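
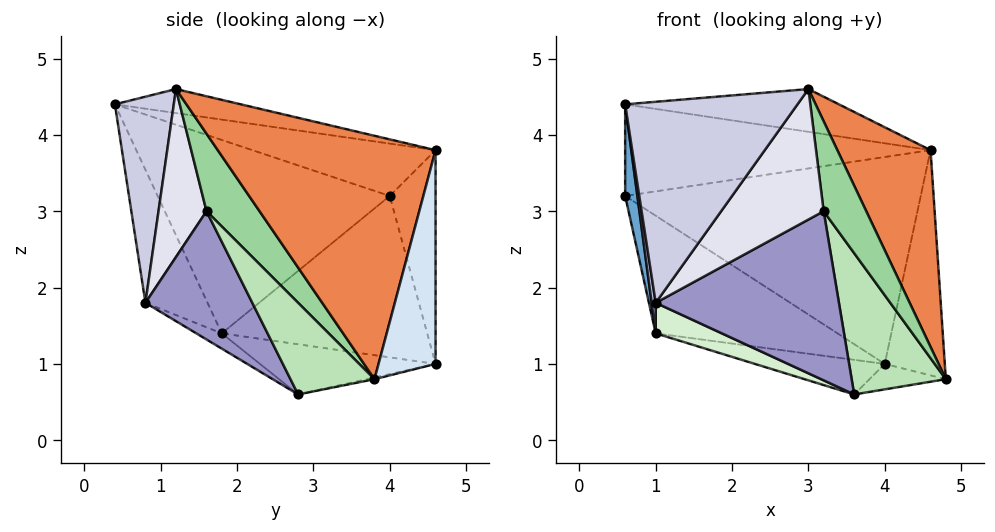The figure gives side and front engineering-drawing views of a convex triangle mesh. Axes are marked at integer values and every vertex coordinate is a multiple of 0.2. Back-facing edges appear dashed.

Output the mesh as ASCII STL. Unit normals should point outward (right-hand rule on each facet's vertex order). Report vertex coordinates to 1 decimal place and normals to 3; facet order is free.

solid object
 facet normal -0.986 -0.052 -0.156
  outer loop
   vertex 1.0 1.8 1.4
   vertex 0.6 0.4 4.4
   vertex 0.6 4.0 3.2
  endloop
 endfacet
 facet normal -0.536 0.474 -0.699
  outer loop
   vertex 1.0 1.8 1.4
   vertex 0.6 4.0 3.2
   vertex 4.0 4.6 1.0
  endloop
 endfacet
 facet normal -0.153 0.988 0.033
  outer loop
   vertex 4.6 4.6 3.8
   vertex 4.0 4.6 1.0
   vertex 0.6 4.0 3.2
  endloop
 endfacet
 facet normal 0.681 0.718 -0.146
  outer loop
   vertex 4.6 4.6 3.8
   vertex 4.8 3.8 0.8
   vertex 4.0 4.6 1.0
  endloop
 endfacet
 facet normal 0.907 -0.388 0.164
  outer loop
   vertex 4.6 4.6 3.8
   vertex 3.0 1.2 4.6
   vertex 4.8 3.8 0.8
  endloop
 endfacet
 facet normal -0.179 0.305 0.935
  outer loop
   vertex 4.6 4.6 3.8
   vertex 0.6 0.4 4.4
   vertex 3.0 1.2 4.6
  endloop
 endfacet
 facet normal -0.186 0.311 0.932
  outer loop
   vertex 4.6 4.6 3.8
   vertex 0.6 4.0 3.2
   vertex 0.6 0.4 4.4
  endloop
 endfacet
 facet normal -0.022 0.222 -0.975
  outer loop
   vertex 3.6 2.8 0.6
   vertex 4.0 4.6 1.0
   vertex 4.8 3.8 0.8
  endloop
 endfacet
 facet normal -0.379 0.280 -0.882
  outer loop
   vertex 3.6 2.8 0.6
   vertex 1.0 1.8 1.4
   vertex 4.0 4.6 1.0
  endloop
 endfacet
 facet normal 0.778 -0.625 -0.059
  outer loop
   vertex 3.2 1.6 3.0
   vertex 4.8 3.8 0.8
   vertex 3.0 1.2 4.6
  endloop
 endfacet
 facet normal 0.644 -0.722 -0.254
  outer loop
   vertex 3.2 1.6 3.0
   vertex 3.6 2.8 0.6
   vertex 4.8 3.8 0.8
  endloop
 endfacet
 facet normal -0.141 -0.368 -0.919
  outer loop
   vertex 1.0 0.8 1.8
   vertex 1.0 1.8 1.4
   vertex 3.6 2.8 0.6
  endloop
 endfacet
 facet normal 0.476 -0.816 -0.329
  outer loop
   vertex 1.0 0.8 1.8
   vertex 3.6 2.8 0.6
   vertex 3.2 1.6 3.0
  endloop
 endfacet
 facet normal -0.985 -0.065 -0.161
  outer loop
   vertex 1.0 0.8 1.8
   vertex 0.6 0.4 4.4
   vertex 1.0 1.8 1.4
  endloop
 endfacet
 facet normal 0.322 -0.942 -0.095
  outer loop
   vertex 1.0 0.8 1.8
   vertex 3.0 1.2 4.6
   vertex 0.6 0.4 4.4
  endloop
 endfacet
 facet normal 0.418 -0.892 -0.171
  outer loop
   vertex 1.0 0.8 1.8
   vertex 3.2 1.6 3.0
   vertex 3.0 1.2 4.6
  endloop
 endfacet
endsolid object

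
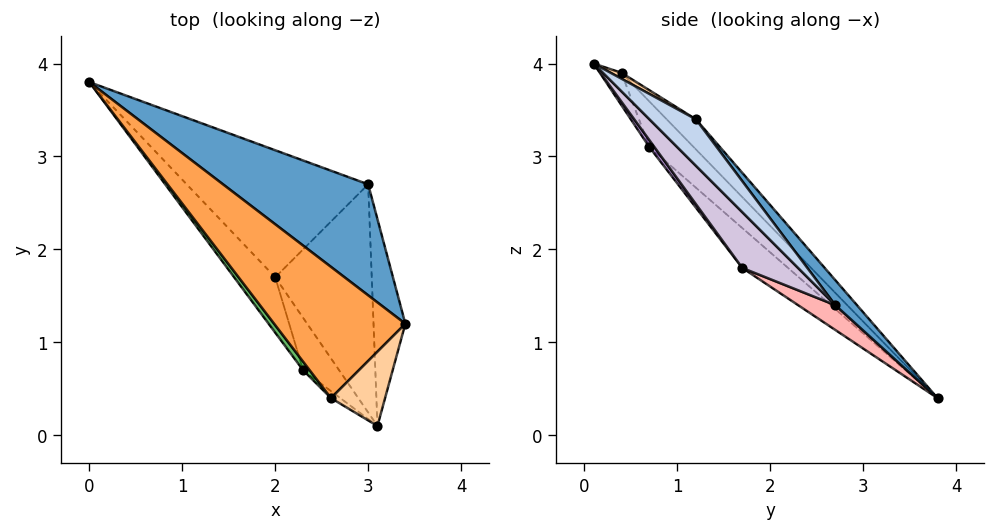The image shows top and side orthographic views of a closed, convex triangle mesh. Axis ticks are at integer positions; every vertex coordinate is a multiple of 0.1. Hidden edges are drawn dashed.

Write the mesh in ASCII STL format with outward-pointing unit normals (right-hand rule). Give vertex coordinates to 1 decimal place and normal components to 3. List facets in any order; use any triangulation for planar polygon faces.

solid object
 facet normal 0.101 0.805 0.584
  outer loop
   vertex 3.0 2.7 1.4
   vertex 0.0 3.8 0.4
   vertex 3.4 1.2 3.4
  endloop
 endfacet
 facet normal 0.728 -0.470 -0.498
  outer loop
   vertex 3.0 2.7 1.4
   vertex 3.4 1.2 3.4
   vertex 3.1 0.1 4.0
  endloop
 endfacet
 facet normal -0.172 0.640 0.749
  outer loop
   vertex 2.6 0.4 3.9
   vertex 3.4 1.2 3.4
   vertex 0.0 3.8 0.4
  endloop
 endfacet
 facet normal 0.097 0.456 0.885
  outer loop
   vertex 2.6 0.4 3.9
   vertex 3.1 0.1 4.0
   vertex 3.4 1.2 3.4
  endloop
 endfacet
 facet normal -0.845 -0.521 0.121
  outer loop
   vertex 2.6 0.4 3.9
   vertex 0.0 3.8 0.4
   vertex 2.3 0.7 3.1
  endloop
 endfacet
 facet normal -0.489 -0.861 -0.140
  outer loop
   vertex 2.6 0.4 3.9
   vertex 2.3 0.7 3.1
   vertex 3.1 0.1 4.0
  endloop
 endfacet
 facet normal -0.459 -0.752 -0.473
  outer loop
   vertex 2.0 1.7 1.8
   vertex 2.3 0.7 3.1
   vertex 0.0 3.8 0.4
  endloop
 endfacet
 facet normal 0.119 -0.469 -0.875
  outer loop
   vertex 2.0 1.7 1.8
   vertex 0.0 3.8 0.4
   vertex 3.0 2.7 1.4
  endloop
 endfacet
 facet normal 0.121 -0.773 -0.623
  outer loop
   vertex 2.0 1.7 1.8
   vertex 3.1 0.1 4.0
   vertex 2.3 0.7 3.1
  endloop
 endfacet
 facet normal 0.382 -0.646 -0.661
  outer loop
   vertex 2.0 1.7 1.8
   vertex 3.0 2.7 1.4
   vertex 3.1 0.1 4.0
  endloop
 endfacet
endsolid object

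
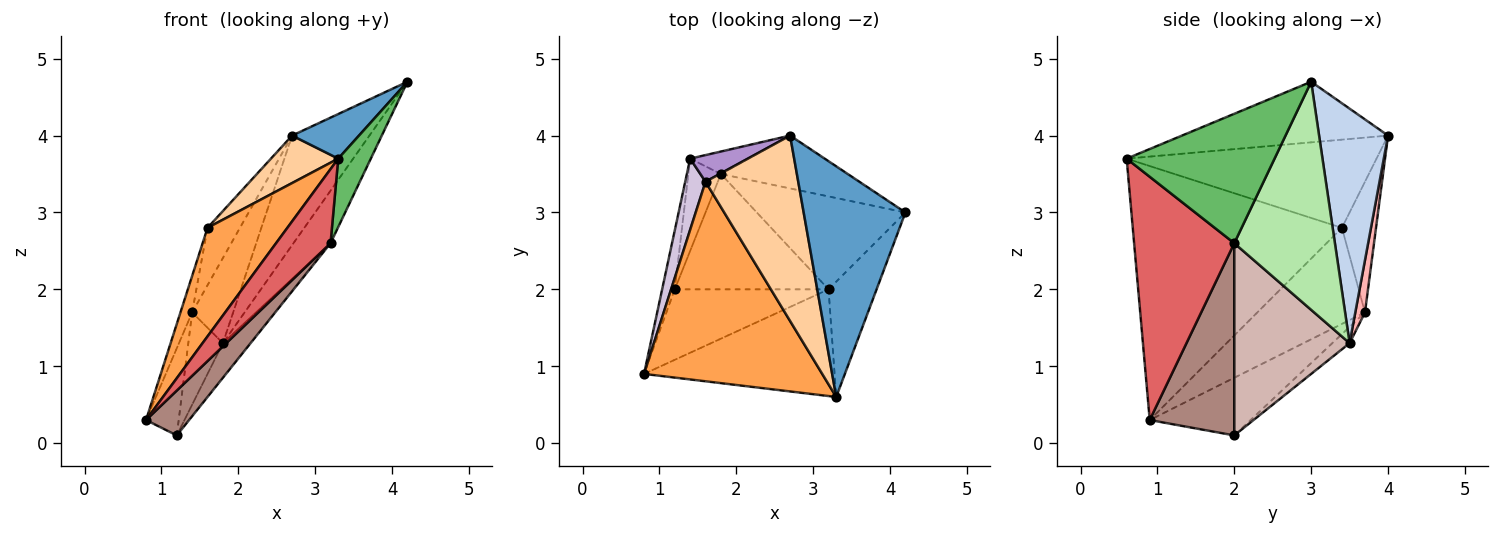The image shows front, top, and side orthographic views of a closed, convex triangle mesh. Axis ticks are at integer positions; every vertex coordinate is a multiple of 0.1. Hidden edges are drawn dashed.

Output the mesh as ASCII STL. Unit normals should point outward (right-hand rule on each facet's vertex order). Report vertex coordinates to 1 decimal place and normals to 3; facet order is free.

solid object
 facet normal -0.505 -0.164 0.848
  outer loop
   vertex 3.3 0.6 3.7
   vertex 4.2 3.0 4.7
   vertex 2.7 4.0 4.0
  endloop
 endfacet
 facet normal 0.626 0.702 -0.339
  outer loop
   vertex 1.8 3.5 1.3
   vertex 2.7 4.0 4.0
   vertex 4.2 3.0 4.7
  endloop
 endfacet
 facet normal -0.781 -0.298 0.548
  outer loop
   vertex 1.6 3.4 2.8
   vertex 0.8 0.9 0.3
   vertex 3.3 0.6 3.7
  endloop
 endfacet
 facet normal -0.678 -0.182 0.712
  outer loop
   vertex 1.6 3.4 2.8
   vertex 3.3 0.6 3.7
   vertex 2.7 4.0 4.0
  endloop
 endfacet
 facet normal 0.918 -0.202 -0.341
  outer loop
   vertex 3.2 2.0 2.6
   vertex 4.2 3.0 4.7
   vertex 3.3 0.6 3.7
  endloop
 endfacet
 facet normal 0.801 0.295 -0.522
  outer loop
   vertex 3.2 2.0 2.6
   vertex 1.8 3.5 1.3
   vertex 4.2 3.0 4.7
  endloop
 endfacet
 facet normal 0.724 -0.394 -0.567
  outer loop
   vertex 3.2 2.0 2.6
   vertex 3.3 0.6 3.7
   vertex 0.8 0.9 0.3
  endloop
 endfacet
 facet normal 0.223 0.943 -0.249
  outer loop
   vertex 1.4 3.7 1.7
   vertex 2.7 4.0 4.0
   vertex 1.8 3.5 1.3
  endloop
 endfacet
 facet normal -0.690 0.656 0.305
  outer loop
   vertex 1.4 3.7 1.7
   vertex 1.6 3.4 2.8
   vertex 2.7 4.0 4.0
  endloop
 endfacet
 facet normal -0.973 0.106 0.206
  outer loop
   vertex 1.4 3.7 1.7
   vertex 0.8 0.9 0.3
   vertex 1.6 3.4 2.8
  endloop
 endfacet
 facet normal 0.726 -0.369 -0.581
  outer loop
   vertex 1.2 2.0 0.1
   vertex 3.2 2.0 2.6
   vertex 0.8 0.9 0.3
  endloop
 endfacet
 facet normal 0.768 0.184 -0.614
  outer loop
   vertex 1.2 2.0 0.1
   vertex 1.8 3.5 1.3
   vertex 3.2 2.0 2.6
  endloop
 endfacet
 facet normal -0.931 0.302 -0.204
  outer loop
   vertex 1.2 2.0 0.1
   vertex 0.8 0.9 0.3
   vertex 1.4 3.7 1.7
  endloop
 endfacet
 facet normal -0.333 0.667 -0.667
  outer loop
   vertex 1.2 2.0 0.1
   vertex 1.4 3.7 1.7
   vertex 1.8 3.5 1.3
  endloop
 endfacet
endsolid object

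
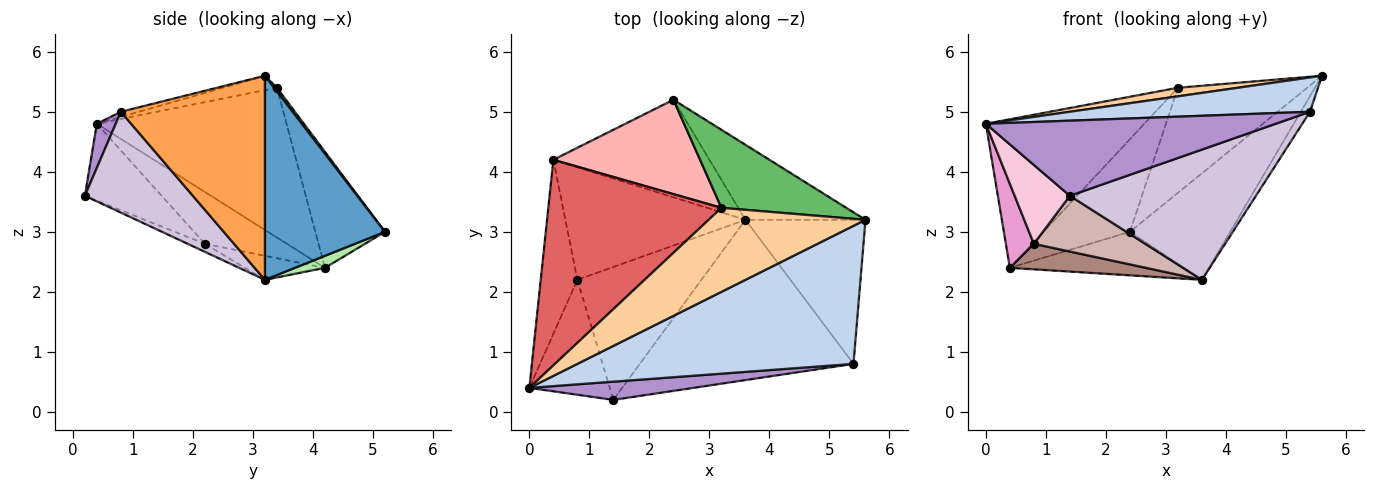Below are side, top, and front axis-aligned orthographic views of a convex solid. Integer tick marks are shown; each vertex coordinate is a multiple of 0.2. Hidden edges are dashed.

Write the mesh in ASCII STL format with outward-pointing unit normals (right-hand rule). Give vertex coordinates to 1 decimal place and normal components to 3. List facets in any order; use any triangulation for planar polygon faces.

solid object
 facet normal 0.699 0.584 -0.411
  outer loop
   vertex 3.6 3.2 2.2
   vertex 2.4 5.2 3.0
   vertex 5.6 3.2 5.6
  endloop
 endfacet
 facet normal -0.018 -0.241 0.970
  outer loop
   vertex 5.4 0.8 5.0
   vertex 5.6 3.2 5.6
   vertex 0.0 0.4 4.8
  endloop
 endfacet
 facet normal 0.861 0.055 -0.506
  outer loop
   vertex 5.4 0.8 5.0
   vertex 3.6 3.2 2.2
   vertex 5.6 3.2 5.6
  endloop
 endfacet
 facet normal -0.091 -0.101 0.991
  outer loop
   vertex 3.2 3.4 5.4
   vertex 0.0 0.4 4.8
   vertex 5.6 3.2 5.6
  endloop
 endfacet
 facet normal 0.017 0.803 0.596
  outer loop
   vertex 3.2 3.4 5.4
   vertex 5.6 3.2 5.6
   vertex 2.4 5.2 3.0
  endloop
 endfacet
 facet normal 0.070 0.406 -0.911
  outer loop
   vertex 0.4 4.2 2.4
   vertex 2.4 5.2 3.0
   vertex 3.6 3.2 2.2
  endloop
 endfacet
 facet normal -0.574 0.480 0.664
  outer loop
   vertex 0.4 4.2 2.4
   vertex 0.0 0.4 4.8
   vertex 3.2 3.4 5.4
  endloop
 endfacet
 facet normal -0.491 0.610 0.621
  outer loop
   vertex 0.4 4.2 2.4
   vertex 3.2 3.4 5.4
   vertex 2.4 5.2 3.0
  endloop
 endfacet
 facet normal 0.063 -0.970 0.235
  outer loop
   vertex 1.4 0.2 3.6
   vertex 5.4 0.8 5.0
   vertex 0.0 0.4 4.8
  endloop
 endfacet
 facet normal 0.344 -0.592 -0.729
  outer loop
   vertex 1.4 0.2 3.6
   vertex 3.6 3.2 2.2
   vertex 5.4 0.8 5.0
  endloop
 endfacet
 facet normal -0.129 -0.219 -0.967
  outer loop
   vertex 0.8 2.2 2.8
   vertex 0.4 4.2 2.4
   vertex 3.6 3.2 2.2
  endloop
 endfacet
 facet normal -0.059 -0.386 -0.921
  outer loop
   vertex 0.8 2.2 2.8
   vertex 3.6 3.2 2.2
   vertex 1.4 0.2 3.6
  endloop
 endfacet
 facet normal -0.786 -0.269 -0.556
  outer loop
   vertex 0.8 2.2 2.8
   vertex 0.0 0.4 4.8
   vertex 0.4 4.2 2.4
  endloop
 endfacet
 facet normal -0.619 -0.445 -0.648
  outer loop
   vertex 0.8 2.2 2.8
   vertex 1.4 0.2 3.6
   vertex 0.0 0.4 4.8
  endloop
 endfacet
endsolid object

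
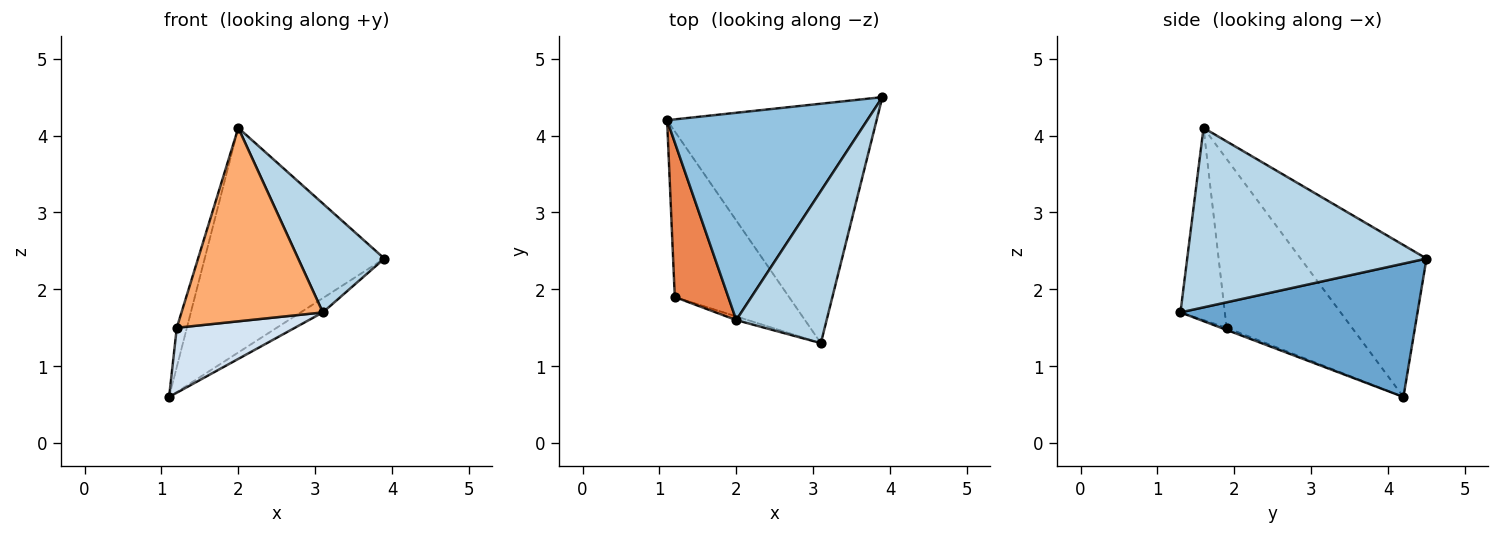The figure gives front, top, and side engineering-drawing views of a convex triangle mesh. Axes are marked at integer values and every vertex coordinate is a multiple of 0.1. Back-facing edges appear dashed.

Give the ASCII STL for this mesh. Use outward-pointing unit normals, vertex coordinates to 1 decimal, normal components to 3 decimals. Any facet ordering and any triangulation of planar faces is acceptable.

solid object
 facet normal 0.536 0.050 -0.843
  outer loop
   vertex 3.1 1.3 1.7
   vertex 1.1 4.2 0.6
   vertex 3.9 4.5 2.4
  endloop
 endfacet
 facet normal -0.458 0.653 0.603
  outer loop
   vertex 2.0 1.6 4.1
   vertex 3.9 4.5 2.4
   vertex 1.1 4.2 0.6
  endloop
 endfacet
 facet normal 0.850 -0.306 0.428
  outer loop
   vertex 2.0 1.6 4.1
   vertex 3.1 1.3 1.7
   vertex 3.9 4.5 2.4
  endloop
 endfacet
 facet normal -0.017 -0.365 -0.931
  outer loop
   vertex 1.2 1.9 1.5
   vertex 1.1 4.2 0.6
   vertex 3.1 1.3 1.7
  endloop
 endfacet
 facet normal -0.950 0.077 0.301
  outer loop
   vertex 1.2 1.9 1.5
   vertex 2.0 1.6 4.1
   vertex 1.1 4.2 0.6
  endloop
 endfacet
 facet normal -0.299 -0.954 -0.018
  outer loop
   vertex 1.2 1.9 1.5
   vertex 3.1 1.3 1.7
   vertex 2.0 1.6 4.1
  endloop
 endfacet
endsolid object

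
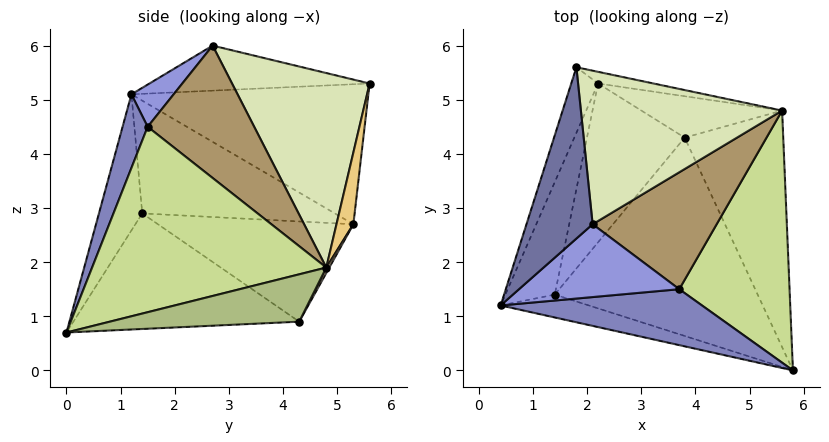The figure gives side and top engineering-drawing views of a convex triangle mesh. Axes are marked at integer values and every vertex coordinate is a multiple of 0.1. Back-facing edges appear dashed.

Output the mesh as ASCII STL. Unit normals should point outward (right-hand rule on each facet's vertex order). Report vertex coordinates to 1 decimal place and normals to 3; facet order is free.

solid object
 facet normal -0.557 0.140 0.819
  outer loop
   vertex 2.1 2.7 6.0
   vertex 1.8 5.6 5.3
   vertex 0.4 1.2 5.1
  endloop
 endfacet
 facet normal 0.160 -0.885 0.438
  outer loop
   vertex 3.7 1.5 4.5
   vertex 0.4 1.2 5.1
   vertex 5.8 0.0 0.7
  endloop
 endfacet
 facet normal 0.192 -0.656 0.730
  outer loop
   vertex 3.7 1.5 4.5
   vertex 2.1 2.7 6.0
   vertex 0.4 1.2 5.1
  endloop
 endfacet
 facet normal -0.410 -0.872 -0.266
  outer loop
   vertex 1.4 1.4 2.9
   vertex 5.8 0.0 0.7
   vertex 0.4 1.2 5.1
  endloop
 endfacet
 facet normal -0.486 -0.186 -0.854
  outer loop
   vertex 1.4 1.4 2.9
   vertex 3.8 4.3 0.9
   vertex 5.8 0.0 0.7
  endloop
 endfacet
 facet normal 0.421 0.236 -0.876
  outer loop
   vertex 5.6 4.8 1.9
   vertex 5.8 0.0 0.7
   vertex 3.8 4.3 0.9
  endloop
 endfacet
 facet normal 0.856 -0.092 0.509
  outer loop
   vertex 5.6 4.8 1.9
   vertex 3.7 1.5 4.5
   vertex 5.8 0.0 0.7
  endloop
 endfacet
 facet normal 0.675 0.238 0.698
  outer loop
   vertex 5.6 4.8 1.9
   vertex 1.8 5.6 5.3
   vertex 2.1 2.7 6.0
  endloop
 endfacet
 facet normal 0.725 0.118 0.679
  outer loop
   vertex 5.6 4.8 1.9
   vertex 2.1 2.7 6.0
   vertex 3.7 1.5 4.5
  endloop
 endfacet
 facet normal -0.712 0.110 -0.694
  outer loop
   vertex 2.2 5.3 2.7
   vertex 3.8 4.3 0.9
   vertex 1.4 1.4 2.9
  endloop
 endfacet
 facet normal 0.123 0.988 -0.095
  outer loop
   vertex 2.2 5.3 2.7
   vertex 1.8 5.6 5.3
   vertex 5.6 4.8 1.9
  endloop
 endfacet
 facet normal 0.018 0.881 -0.473
  outer loop
   vertex 2.2 5.3 2.7
   vertex 5.6 4.8 1.9
   vertex 3.8 4.3 0.9
  endloop
 endfacet
 facet normal -0.935 0.306 -0.179
  outer loop
   vertex 2.2 5.3 2.7
   vertex 0.4 1.2 5.1
   vertex 1.8 5.6 5.3
  endloop
 endfacet
 facet normal -0.903 0.165 -0.396
  outer loop
   vertex 2.2 5.3 2.7
   vertex 1.4 1.4 2.9
   vertex 0.4 1.2 5.1
  endloop
 endfacet
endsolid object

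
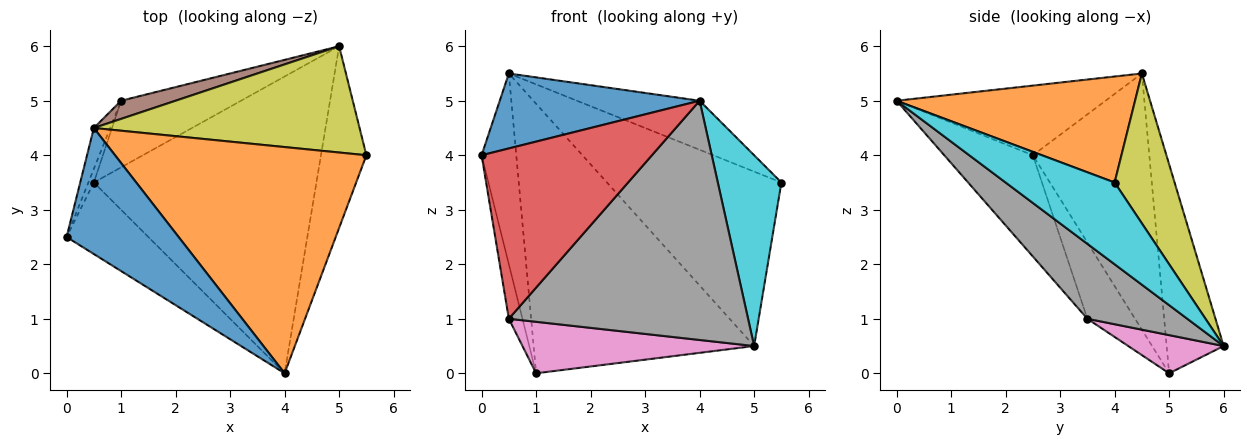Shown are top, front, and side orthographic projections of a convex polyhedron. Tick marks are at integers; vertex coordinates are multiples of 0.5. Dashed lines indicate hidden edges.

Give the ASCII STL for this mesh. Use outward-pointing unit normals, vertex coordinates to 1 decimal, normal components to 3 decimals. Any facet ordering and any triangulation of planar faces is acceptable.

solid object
 facet normal -0.471 -0.451 0.758
  outer loop
   vertex 0.5 4.5 5.5
   vertex 0.0 2.5 4.0
   vertex 4.0 0.0 5.0
  endloop
 endfacet
 facet normal 0.381 0.196 0.904
  outer loop
   vertex 0.5 4.5 5.5
   vertex 4.0 0.0 5.0
   vertex 5.5 4.0 3.5
  endloop
 endfacet
 facet normal -0.957 0.285 -0.061
  outer loop
   vertex 0.5 4.5 5.5
   vertex 1.0 5.0 0.0
   vertex 0.0 2.5 4.0
  endloop
 endfacet
 facet normal -0.432 -0.831 -0.349
  outer loop
   vertex 0.5 3.5 1.0
   vertex 4.0 0.0 5.0
   vertex 0.0 2.5 4.0
  endloop
 endfacet
 facet normal -0.959 0.274 -0.069
  outer loop
   vertex 0.5 3.5 1.0
   vertex 0.0 2.5 4.0
   vertex 1.0 5.0 0.0
  endloop
 endfacet
 facet normal -0.250 0.966 0.065
  outer loop
   vertex 5.0 6.0 0.5
   vertex 1.0 5.0 0.0
   vertex 0.5 4.5 5.5
  endloop
 endfacet
 facet normal 0.244 -0.593 -0.767
  outer loop
   vertex 5.0 6.0 0.5
   vertex 0.5 3.5 1.0
   vertex 1.0 5.0 0.0
  endloop
 endfacet
 facet normal 0.254 -0.607 -0.753
  outer loop
   vertex 5.0 6.0 0.5
   vertex 4.0 0.0 5.0
   vertex 0.5 3.5 1.0
  endloop
 endfacet
 facet normal 0.282 0.819 0.499
  outer loop
   vertex 5.0 6.0 0.5
   vertex 0.5 4.5 5.5
   vertex 5.5 4.0 3.5
  endloop
 endfacet
 facet normal 0.779 -0.454 -0.433
  outer loop
   vertex 5.0 6.0 0.5
   vertex 5.5 4.0 3.5
   vertex 4.0 0.0 5.0
  endloop
 endfacet
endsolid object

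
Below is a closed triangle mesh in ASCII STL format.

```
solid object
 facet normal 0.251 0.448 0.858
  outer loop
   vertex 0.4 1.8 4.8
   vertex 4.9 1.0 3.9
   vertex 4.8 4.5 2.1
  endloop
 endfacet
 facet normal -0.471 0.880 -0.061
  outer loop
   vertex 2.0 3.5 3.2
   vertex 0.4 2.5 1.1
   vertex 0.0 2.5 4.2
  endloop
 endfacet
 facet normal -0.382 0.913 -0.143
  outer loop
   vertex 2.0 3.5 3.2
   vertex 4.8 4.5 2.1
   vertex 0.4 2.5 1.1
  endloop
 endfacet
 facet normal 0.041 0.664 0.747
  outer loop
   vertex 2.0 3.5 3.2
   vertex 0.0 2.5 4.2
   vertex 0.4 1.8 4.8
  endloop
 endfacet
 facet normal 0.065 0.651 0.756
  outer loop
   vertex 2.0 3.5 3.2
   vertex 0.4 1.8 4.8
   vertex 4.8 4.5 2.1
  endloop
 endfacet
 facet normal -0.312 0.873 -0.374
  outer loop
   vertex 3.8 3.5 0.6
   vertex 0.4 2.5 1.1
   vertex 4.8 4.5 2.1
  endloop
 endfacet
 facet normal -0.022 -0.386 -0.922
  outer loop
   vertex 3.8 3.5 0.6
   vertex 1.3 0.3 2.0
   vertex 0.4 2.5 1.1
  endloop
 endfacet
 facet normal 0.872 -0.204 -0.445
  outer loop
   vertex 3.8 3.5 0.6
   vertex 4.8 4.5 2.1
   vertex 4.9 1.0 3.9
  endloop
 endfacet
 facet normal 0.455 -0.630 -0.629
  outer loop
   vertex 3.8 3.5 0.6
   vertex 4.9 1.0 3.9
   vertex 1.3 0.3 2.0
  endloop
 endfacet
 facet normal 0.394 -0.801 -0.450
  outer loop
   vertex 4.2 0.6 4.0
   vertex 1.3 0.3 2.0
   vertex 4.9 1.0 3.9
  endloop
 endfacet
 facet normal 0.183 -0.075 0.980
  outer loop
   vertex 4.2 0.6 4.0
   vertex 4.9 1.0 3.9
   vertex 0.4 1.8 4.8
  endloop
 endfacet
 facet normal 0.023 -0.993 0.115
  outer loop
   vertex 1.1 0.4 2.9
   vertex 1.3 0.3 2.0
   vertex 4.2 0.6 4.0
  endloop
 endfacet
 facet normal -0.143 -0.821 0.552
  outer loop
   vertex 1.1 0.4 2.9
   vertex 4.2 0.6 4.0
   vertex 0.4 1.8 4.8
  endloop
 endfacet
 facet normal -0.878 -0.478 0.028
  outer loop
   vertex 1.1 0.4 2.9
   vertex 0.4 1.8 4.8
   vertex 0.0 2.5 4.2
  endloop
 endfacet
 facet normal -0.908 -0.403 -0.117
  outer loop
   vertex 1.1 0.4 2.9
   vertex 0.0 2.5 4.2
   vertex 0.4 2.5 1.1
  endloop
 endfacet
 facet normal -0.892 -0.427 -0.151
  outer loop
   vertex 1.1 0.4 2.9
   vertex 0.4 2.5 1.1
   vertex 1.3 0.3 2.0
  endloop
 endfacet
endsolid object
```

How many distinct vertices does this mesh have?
10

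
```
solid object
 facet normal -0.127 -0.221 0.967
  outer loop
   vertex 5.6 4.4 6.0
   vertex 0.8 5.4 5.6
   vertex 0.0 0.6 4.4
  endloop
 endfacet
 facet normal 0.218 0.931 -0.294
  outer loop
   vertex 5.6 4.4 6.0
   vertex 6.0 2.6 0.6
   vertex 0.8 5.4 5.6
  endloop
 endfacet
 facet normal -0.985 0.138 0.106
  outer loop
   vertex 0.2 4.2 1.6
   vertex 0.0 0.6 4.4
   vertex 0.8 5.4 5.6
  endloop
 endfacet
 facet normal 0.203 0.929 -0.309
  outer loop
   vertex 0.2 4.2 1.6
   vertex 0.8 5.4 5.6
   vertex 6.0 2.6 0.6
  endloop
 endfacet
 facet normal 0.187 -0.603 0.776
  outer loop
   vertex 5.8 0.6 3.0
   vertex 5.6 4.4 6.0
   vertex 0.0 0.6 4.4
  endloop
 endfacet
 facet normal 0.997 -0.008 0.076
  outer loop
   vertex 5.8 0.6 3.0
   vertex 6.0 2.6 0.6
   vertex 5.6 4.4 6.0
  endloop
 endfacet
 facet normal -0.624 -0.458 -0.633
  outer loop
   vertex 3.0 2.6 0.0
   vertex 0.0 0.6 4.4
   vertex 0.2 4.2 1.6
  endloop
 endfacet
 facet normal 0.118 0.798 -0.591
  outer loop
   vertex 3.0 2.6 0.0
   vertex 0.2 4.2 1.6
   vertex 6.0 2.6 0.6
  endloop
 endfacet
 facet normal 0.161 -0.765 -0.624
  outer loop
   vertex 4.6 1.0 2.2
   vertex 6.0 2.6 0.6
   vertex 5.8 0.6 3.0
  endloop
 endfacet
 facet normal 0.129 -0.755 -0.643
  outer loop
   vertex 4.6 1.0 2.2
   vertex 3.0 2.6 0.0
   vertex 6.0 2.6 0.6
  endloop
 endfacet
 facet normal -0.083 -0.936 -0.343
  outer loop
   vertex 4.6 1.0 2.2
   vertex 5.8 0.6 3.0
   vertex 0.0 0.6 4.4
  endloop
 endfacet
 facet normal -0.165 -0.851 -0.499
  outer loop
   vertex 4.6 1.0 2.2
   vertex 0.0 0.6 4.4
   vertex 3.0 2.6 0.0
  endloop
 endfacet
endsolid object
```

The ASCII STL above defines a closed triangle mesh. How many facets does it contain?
12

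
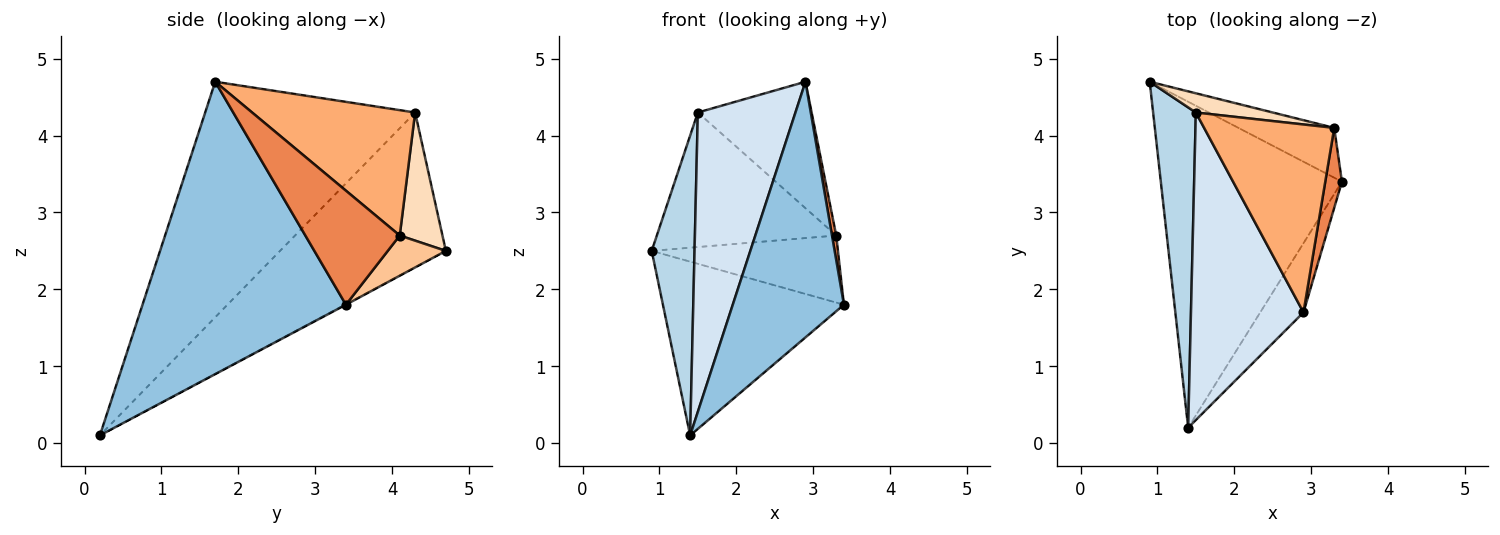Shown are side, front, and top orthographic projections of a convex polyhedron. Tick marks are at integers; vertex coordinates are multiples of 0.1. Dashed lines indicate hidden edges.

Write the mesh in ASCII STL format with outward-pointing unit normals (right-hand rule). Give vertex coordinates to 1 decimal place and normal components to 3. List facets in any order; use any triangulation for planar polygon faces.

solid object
 facet normal -0.002 0.470 -0.882
  outer loop
   vertex 1.4 0.2 0.1
   vertex 0.9 4.7 2.5
   vertex 3.4 3.4 1.8
  endloop
 endfacet
 facet normal 0.870 -0.476 -0.129
  outer loop
   vertex 2.9 1.7 4.7
   vertex 1.4 0.2 0.1
   vertex 3.4 3.4 1.8
  endloop
 endfacet
 facet normal -0.935 -0.242 0.258
  outer loop
   vertex 1.5 4.3 4.3
   vertex 0.9 4.7 2.5
   vertex 1.4 0.2 0.1
  endloop
 endfacet
 facet normal -0.832 -0.387 0.397
  outer loop
   vertex 1.5 4.3 4.3
   vertex 1.4 0.2 0.1
   vertex 2.9 1.7 4.7
  endloop
 endfacet
 facet normal 0.989 -0.044 0.144
  outer loop
   vertex 3.3 4.1 2.7
   vertex 2.9 1.7 4.7
   vertex 3.4 3.4 1.8
  endloop
 endfacet
 facet normal 0.624 0.436 0.648
  outer loop
   vertex 3.3 4.1 2.7
   vertex 1.5 4.3 4.3
   vertex 2.9 1.7 4.7
  endloop
 endfacet
 facet normal 0.243 0.779 -0.579
  outer loop
   vertex 3.3 4.1 2.7
   vertex 3.4 3.4 1.8
   vertex 0.9 4.7 2.5
  endloop
 endfacet
 facet normal 0.229 0.964 0.138
  outer loop
   vertex 3.3 4.1 2.7
   vertex 0.9 4.7 2.5
   vertex 1.5 4.3 4.3
  endloop
 endfacet
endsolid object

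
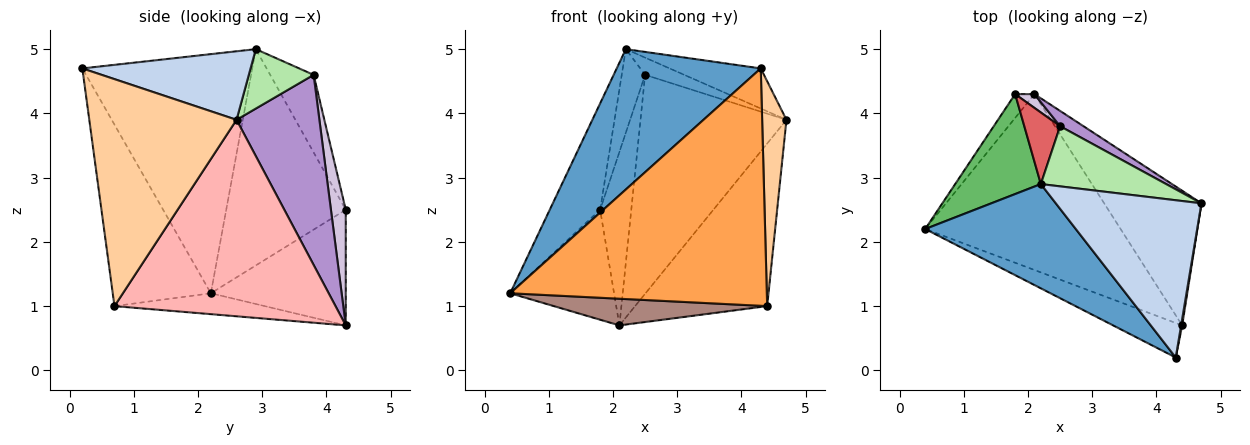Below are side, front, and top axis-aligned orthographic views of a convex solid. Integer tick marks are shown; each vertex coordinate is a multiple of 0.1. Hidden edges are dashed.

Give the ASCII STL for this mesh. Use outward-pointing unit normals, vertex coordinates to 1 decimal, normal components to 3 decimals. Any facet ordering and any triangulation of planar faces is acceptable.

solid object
 facet normal -0.688 -0.583 0.433
  outer loop
   vertex 2.2 2.9 5.0
   vertex 0.4 2.2 1.2
   vertex 4.3 0.2 4.7
  endloop
 endfacet
 facet normal 0.415 0.225 0.882
  outer loop
   vertex 2.2 2.9 5.0
   vertex 4.3 0.2 4.7
   vertex 4.7 2.6 3.9
  endloop
 endfacet
 facet normal -0.354 -0.926 -0.135
  outer loop
   vertex 4.4 0.7 1.0
   vertex 4.3 0.2 4.7
   vertex 0.4 2.2 1.2
  endloop
 endfacet
 facet normal 0.987 -0.163 0.005
  outer loop
   vertex 4.4 0.7 1.0
   vertex 4.7 2.6 3.9
   vertex 4.3 0.2 4.7
  endloop
 endfacet
 facet normal -0.866 0.365 0.343
  outer loop
   vertex 1.8 4.3 2.5
   vertex 0.4 2.2 1.2
   vertex 2.2 2.9 5.0
  endloop
 endfacet
 facet normal 0.415 0.250 0.875
  outer loop
   vertex 2.5 3.8 4.6
   vertex 2.2 2.9 5.0
   vertex 4.7 2.6 3.9
  endloop
 endfacet
 facet normal -0.816 0.439 0.376
  outer loop
   vertex 2.5 3.8 4.6
   vertex 1.8 4.3 2.5
   vertex 2.2 2.9 5.0
  endloop
 endfacet
 facet normal 0.790 0.472 -0.391
  outer loop
   vertex 2.1 4.3 0.7
   vertex 4.7 2.6 3.9
   vertex 4.4 0.7 1.0
  endloop
 endfacet
 facet normal 0.493 0.868 0.061
  outer loop
   vertex 2.1 4.3 0.7
   vertex 2.5 3.8 4.6
   vertex 4.7 2.6 3.9
  endloop
 endfacet
 facet normal 0.429 0.901 0.071
  outer loop
   vertex 2.1 4.3 0.7
   vertex 1.8 4.3 2.5
   vertex 2.5 3.8 4.6
  endloop
 endfacet
 facet normal -0.105 -0.149 -0.983
  outer loop
   vertex 2.1 4.3 0.7
   vertex 4.4 0.7 1.0
   vertex 0.4 2.2 1.2
  endloop
 endfacet
 facet normal -0.786 0.605 -0.131
  outer loop
   vertex 2.1 4.3 0.7
   vertex 0.4 2.2 1.2
   vertex 1.8 4.3 2.5
  endloop
 endfacet
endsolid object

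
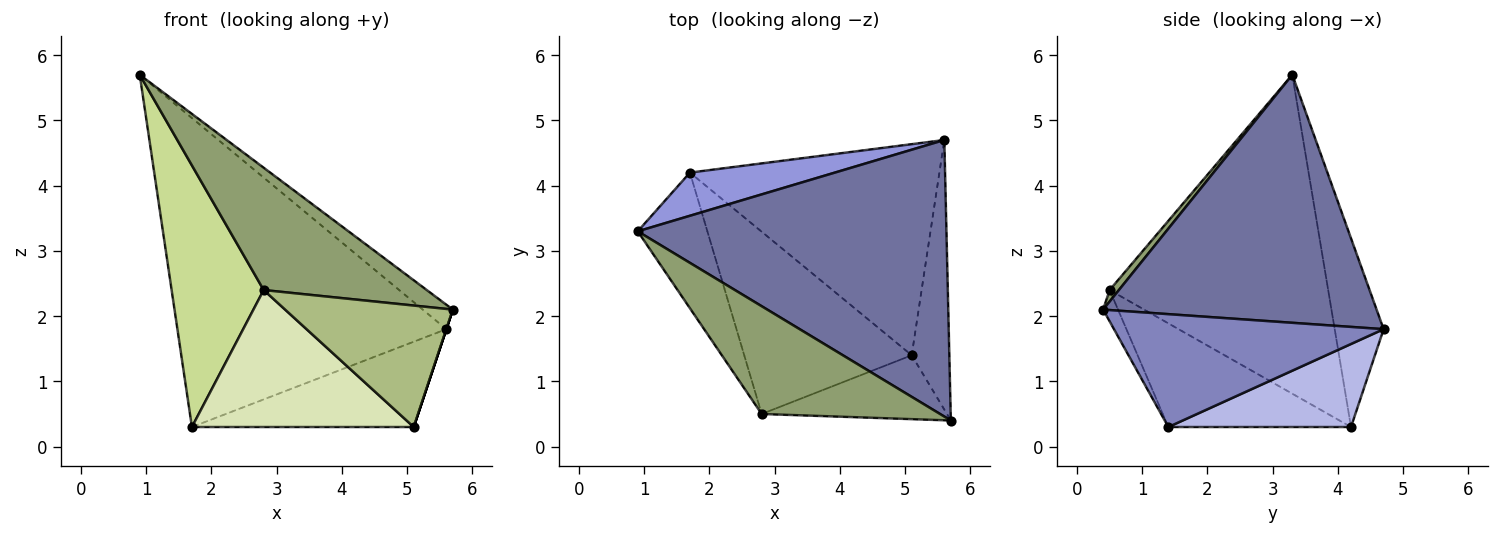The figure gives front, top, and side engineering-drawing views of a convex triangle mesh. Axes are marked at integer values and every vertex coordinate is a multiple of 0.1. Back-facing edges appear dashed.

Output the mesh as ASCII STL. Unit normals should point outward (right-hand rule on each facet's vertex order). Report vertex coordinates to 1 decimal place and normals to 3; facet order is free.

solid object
 facet normal 0.625 0.069 0.778
  outer loop
   vertex 5.6 4.7 1.8
   vertex 0.9 3.3 5.7
   vertex 5.7 0.4 2.1
  endloop
 endfacet
 facet normal 0.949 0.000 -0.316
  outer loop
   vertex 5.1 1.4 0.3
   vertex 5.6 4.7 1.8
   vertex 5.7 0.4 2.1
  endloop
 endfacet
 facet normal -0.177 0.975 0.136
  outer loop
   vertex 1.7 4.2 0.3
   vertex 0.9 3.3 5.7
   vertex 5.6 4.7 1.8
  endloop
 endfacet
 facet normal 0.295 0.358 -0.886
  outer loop
   vertex 1.7 4.2 0.3
   vertex 5.6 4.7 1.8
   vertex 5.1 1.4 0.3
  endloop
 endfacet
 facet normal 0.042 -0.750 0.661
  outer loop
   vertex 2.8 0.5 2.4
   vertex 5.7 0.4 2.1
   vertex 0.9 3.3 5.7
  endloop
 endfacet
 facet normal -0.078 -0.882 -0.464
  outer loop
   vertex 2.8 0.5 2.4
   vertex 5.1 1.4 0.3
   vertex 5.7 0.4 2.1
  endloop
 endfacet
 facet normal -0.903 -0.381 -0.197
  outer loop
   vertex 2.8 0.5 2.4
   vertex 0.9 3.3 5.7
   vertex 1.7 4.2 0.3
  endloop
 endfacet
 facet normal -0.443 -0.538 -0.716
  outer loop
   vertex 2.8 0.5 2.4
   vertex 1.7 4.2 0.3
   vertex 5.1 1.4 0.3
  endloop
 endfacet
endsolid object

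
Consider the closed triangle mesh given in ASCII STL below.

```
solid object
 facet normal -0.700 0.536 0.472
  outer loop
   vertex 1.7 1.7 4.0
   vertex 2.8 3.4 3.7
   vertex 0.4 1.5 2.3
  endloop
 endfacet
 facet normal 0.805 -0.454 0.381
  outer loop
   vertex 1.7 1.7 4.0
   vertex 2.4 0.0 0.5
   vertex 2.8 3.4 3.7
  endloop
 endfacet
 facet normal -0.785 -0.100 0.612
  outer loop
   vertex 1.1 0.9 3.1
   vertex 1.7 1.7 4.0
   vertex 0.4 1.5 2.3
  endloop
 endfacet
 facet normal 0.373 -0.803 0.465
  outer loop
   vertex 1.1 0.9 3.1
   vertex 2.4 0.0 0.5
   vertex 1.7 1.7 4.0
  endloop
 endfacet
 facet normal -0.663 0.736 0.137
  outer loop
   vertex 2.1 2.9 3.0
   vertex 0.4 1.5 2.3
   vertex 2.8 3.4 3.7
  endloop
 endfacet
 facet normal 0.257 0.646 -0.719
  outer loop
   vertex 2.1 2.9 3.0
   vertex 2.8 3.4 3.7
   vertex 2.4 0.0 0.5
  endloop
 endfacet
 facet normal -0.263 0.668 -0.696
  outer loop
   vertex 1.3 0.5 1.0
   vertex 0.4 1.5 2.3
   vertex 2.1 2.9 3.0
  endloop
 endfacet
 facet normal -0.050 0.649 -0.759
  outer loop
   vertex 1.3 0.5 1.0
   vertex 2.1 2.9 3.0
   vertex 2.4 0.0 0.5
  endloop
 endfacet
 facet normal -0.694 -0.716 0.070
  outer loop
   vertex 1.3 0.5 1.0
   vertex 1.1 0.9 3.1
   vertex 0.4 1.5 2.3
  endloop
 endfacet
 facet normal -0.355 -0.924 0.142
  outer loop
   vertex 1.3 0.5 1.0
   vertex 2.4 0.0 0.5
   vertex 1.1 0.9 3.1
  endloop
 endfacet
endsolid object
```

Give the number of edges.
15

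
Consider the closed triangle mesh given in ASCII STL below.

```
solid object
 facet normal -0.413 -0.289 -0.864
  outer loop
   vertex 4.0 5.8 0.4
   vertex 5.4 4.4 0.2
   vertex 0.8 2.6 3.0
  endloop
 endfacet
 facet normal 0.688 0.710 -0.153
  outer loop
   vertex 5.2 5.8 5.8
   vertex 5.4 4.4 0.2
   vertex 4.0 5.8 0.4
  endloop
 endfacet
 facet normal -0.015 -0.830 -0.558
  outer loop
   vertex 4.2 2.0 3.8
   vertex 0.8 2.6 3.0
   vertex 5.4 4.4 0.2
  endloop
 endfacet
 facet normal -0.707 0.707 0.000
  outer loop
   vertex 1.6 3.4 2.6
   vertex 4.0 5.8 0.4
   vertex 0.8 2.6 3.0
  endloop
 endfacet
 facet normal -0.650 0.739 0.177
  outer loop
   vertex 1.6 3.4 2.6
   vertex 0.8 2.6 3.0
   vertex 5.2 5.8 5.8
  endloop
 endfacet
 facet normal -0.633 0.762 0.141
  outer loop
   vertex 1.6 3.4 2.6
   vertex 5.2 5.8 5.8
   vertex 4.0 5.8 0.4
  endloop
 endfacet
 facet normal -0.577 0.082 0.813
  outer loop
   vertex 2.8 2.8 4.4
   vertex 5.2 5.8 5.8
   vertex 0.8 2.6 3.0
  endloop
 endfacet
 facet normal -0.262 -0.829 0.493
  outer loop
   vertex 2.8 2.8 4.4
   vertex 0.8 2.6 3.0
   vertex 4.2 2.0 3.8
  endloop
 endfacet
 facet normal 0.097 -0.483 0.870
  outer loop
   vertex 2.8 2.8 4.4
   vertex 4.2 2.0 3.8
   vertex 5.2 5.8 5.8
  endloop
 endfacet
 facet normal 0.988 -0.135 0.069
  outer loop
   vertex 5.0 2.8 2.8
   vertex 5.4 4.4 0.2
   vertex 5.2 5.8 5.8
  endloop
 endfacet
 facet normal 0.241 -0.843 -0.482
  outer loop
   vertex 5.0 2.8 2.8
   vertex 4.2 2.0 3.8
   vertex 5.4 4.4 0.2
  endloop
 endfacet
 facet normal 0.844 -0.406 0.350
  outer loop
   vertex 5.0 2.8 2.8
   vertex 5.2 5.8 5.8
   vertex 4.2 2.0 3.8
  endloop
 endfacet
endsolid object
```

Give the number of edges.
18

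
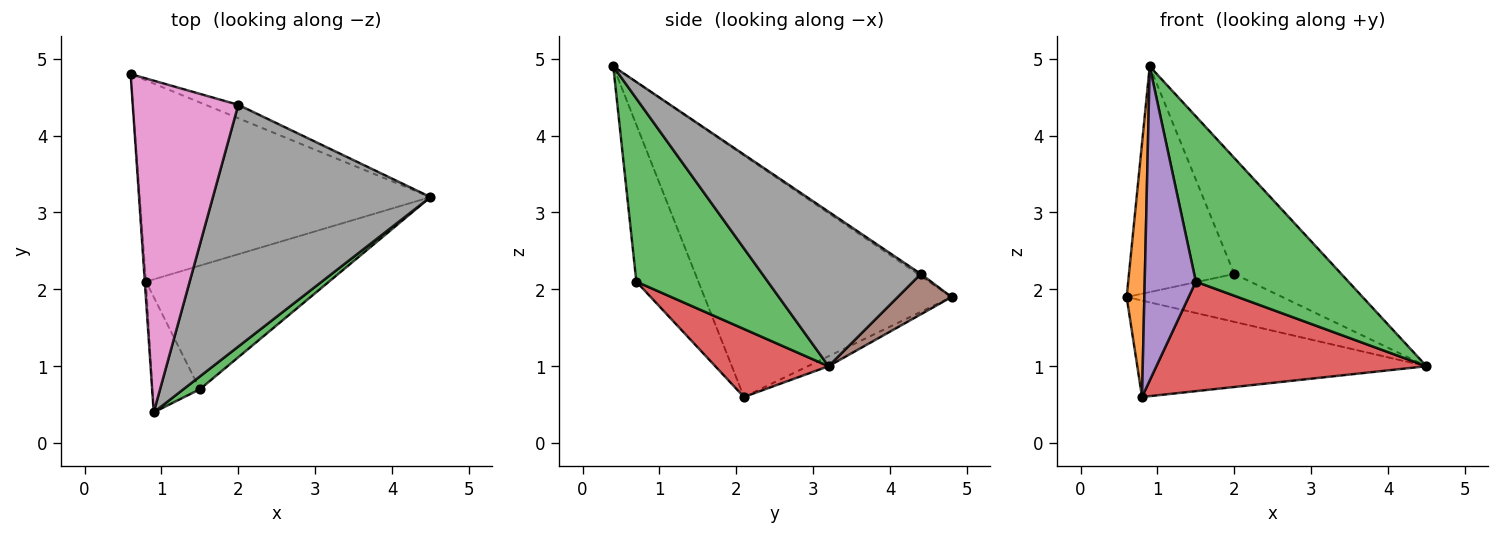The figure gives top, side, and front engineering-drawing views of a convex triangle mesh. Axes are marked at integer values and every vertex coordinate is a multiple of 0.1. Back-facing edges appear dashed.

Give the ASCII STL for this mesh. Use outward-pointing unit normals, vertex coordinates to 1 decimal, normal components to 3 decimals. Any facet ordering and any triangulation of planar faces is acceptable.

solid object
 facet normal -0.031 0.432 -0.901
  outer loop
   vertex 0.8 2.1 0.6
   vertex 0.6 4.8 1.9
   vertex 4.5 3.2 1.0
  endloop
 endfacet
 facet normal -0.997 -0.071 -0.005
  outer loop
   vertex 0.8 2.1 0.6
   vertex 0.9 0.4 4.9
   vertex 0.6 4.8 1.9
  endloop
 endfacet
 facet normal 0.652 -0.756 0.059
  outer loop
   vertex 1.5 0.7 2.1
   vertex 4.5 3.2 1.0
   vertex 0.9 0.4 4.9
  endloop
 endfacet
 facet normal 0.268 -0.639 -0.721
  outer loop
   vertex 1.5 0.7 2.1
   vertex 0.8 2.1 0.6
   vertex 4.5 3.2 1.0
  endloop
 endfacet
 facet normal -0.751 -0.619 -0.227
  outer loop
   vertex 1.5 0.7 2.1
   vertex 0.9 0.4 4.9
   vertex 0.8 2.1 0.6
  endloop
 endfacet
 facet normal 0.316 0.914 -0.256
  outer loop
   vertex 2.0 4.4 2.2
   vertex 4.5 3.2 1.0
   vertex 0.6 4.8 1.9
  endloop
 endfacet
 facet normal -0.016 0.562 0.827
  outer loop
   vertex 2.0 4.4 2.2
   vertex 0.6 4.8 1.9
   vertex 0.9 0.4 4.9
  endloop
 endfacet
 facet normal 0.539 0.364 0.759
  outer loop
   vertex 2.0 4.4 2.2
   vertex 0.9 0.4 4.9
   vertex 4.5 3.2 1.0
  endloop
 endfacet
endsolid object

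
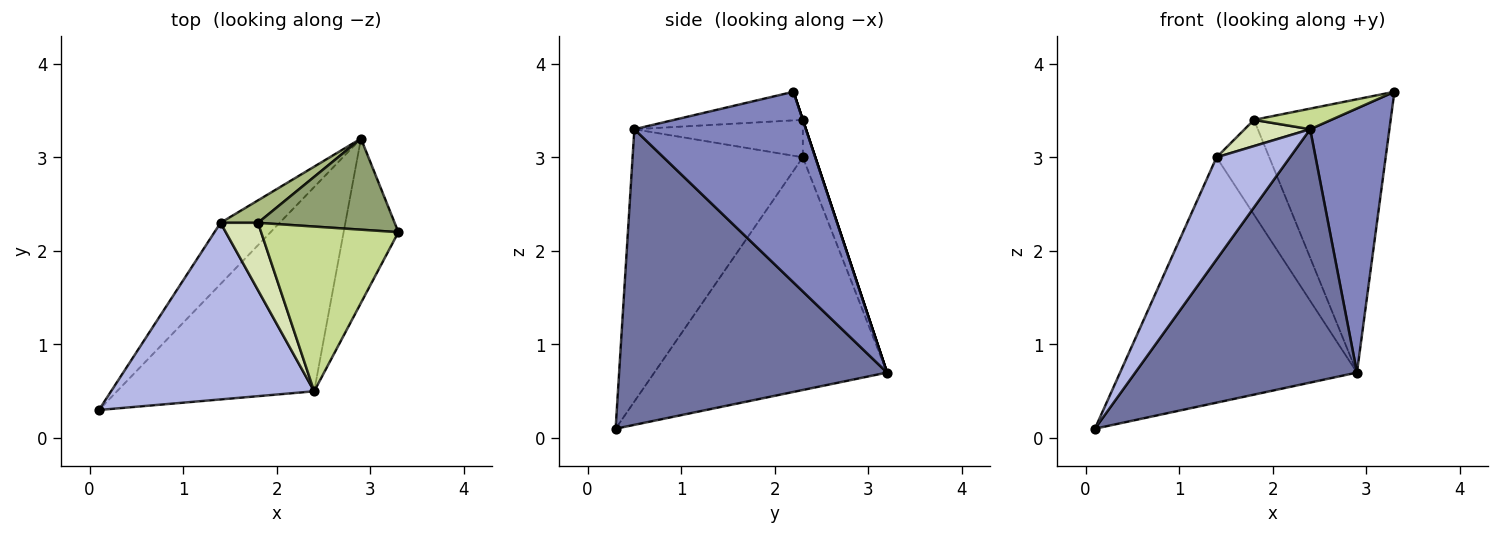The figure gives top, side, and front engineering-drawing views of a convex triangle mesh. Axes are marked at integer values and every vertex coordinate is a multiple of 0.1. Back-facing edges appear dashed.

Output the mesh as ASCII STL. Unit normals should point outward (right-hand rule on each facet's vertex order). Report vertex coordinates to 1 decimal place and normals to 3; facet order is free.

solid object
 facet normal 0.685 -0.567 -0.457
  outer loop
   vertex 2.4 0.5 3.3
   vertex 0.1 0.3 0.1
   vertex 2.9 3.2 0.7
  endloop
 endfacet
 facet normal 0.878 -0.406 -0.252
  outer loop
   vertex 2.4 0.5 3.3
   vertex 2.9 3.2 0.7
   vertex 3.3 2.2 3.7
  endloop
 endfacet
 facet normal -0.690 0.702 -0.175
  outer loop
   vertex 1.4 2.3 3.0
   vertex 2.9 3.2 0.7
   vertex 0.1 0.3 0.1
  endloop
 endfacet
 facet normal -0.758 -0.327 0.565
  outer loop
   vertex 1.4 2.3 3.0
   vertex 0.1 0.3 0.1
   vertex 2.4 0.5 3.3
  endloop
 endfacet
 facet normal 0.000 0.949 0.316
  outer loop
   vertex 1.8 2.3 3.4
   vertex 3.3 2.2 3.7
   vertex 2.9 3.2 0.7
  endloop
 endfacet
 facet normal -0.225 0.948 0.225
  outer loop
   vertex 1.8 2.3 3.4
   vertex 2.9 3.2 0.7
   vertex 1.4 2.3 3.0
  endloop
 endfacet
 facet normal -0.202 -0.121 0.972
  outer loop
   vertex 1.8 2.3 3.4
   vertex 2.4 0.5 3.3
   vertex 3.3 2.2 3.7
  endloop
 endfacet
 facet normal -0.682 -0.265 0.682
  outer loop
   vertex 1.8 2.3 3.4
   vertex 1.4 2.3 3.0
   vertex 2.4 0.5 3.3
  endloop
 endfacet
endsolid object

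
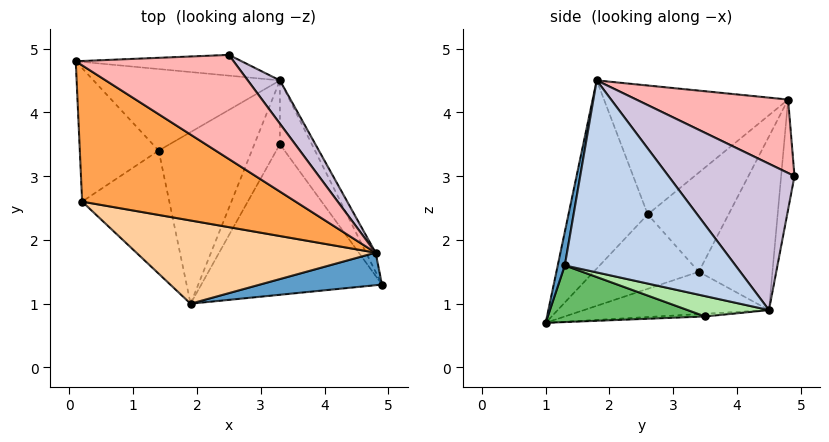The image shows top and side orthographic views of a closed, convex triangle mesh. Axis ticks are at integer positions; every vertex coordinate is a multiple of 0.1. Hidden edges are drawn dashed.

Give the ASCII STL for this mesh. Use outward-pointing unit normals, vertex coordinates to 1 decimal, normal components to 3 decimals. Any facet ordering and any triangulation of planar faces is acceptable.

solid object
 facet normal 0.047 -0.984 0.171
  outer loop
   vertex 4.8 1.8 4.5
   vertex 1.9 1.0 0.7
   vertex 4.9 1.3 1.6
  endloop
 endfacet
 facet normal 0.897 0.439 -0.045
  outer loop
   vertex 3.3 4.5 0.9
   vertex 4.8 1.8 4.5
   vertex 4.9 1.3 1.6
  endloop
 endfacet
 facet normal -0.419 -0.586 0.693
  outer loop
   vertex 0.2 2.6 2.4
   vertex 4.8 1.8 4.5
   vertex 0.1 4.8 4.2
  endloop
 endfacet
 facet normal -0.344 -0.831 0.438
  outer loop
   vertex 0.2 2.6 2.4
   vertex 1.9 1.0 0.7
   vertex 4.8 1.8 4.5
  endloop
 endfacet
 facet normal 0.297 -0.128 -0.946
  outer loop
   vertex 3.3 3.5 0.8
   vertex 4.9 1.3 1.6
   vertex 1.9 1.0 0.7
  endloop
 endfacet
 facet normal 0.536 0.084 -0.840
  outer loop
   vertex 3.3 3.5 0.8
   vertex 3.3 4.5 0.9
   vertex 4.9 1.3 1.6
  endloop
 endfacet
 facet normal -0.106 0.099 -0.989
  outer loop
   vertex 3.3 3.5 0.8
   vertex 1.9 1.0 0.7
   vertex 3.3 4.5 0.9
  endloop
 endfacet
 facet normal 0.337 0.601 0.725
  outer loop
   vertex 2.5 4.9 3.0
   vertex 0.1 4.8 4.2
   vertex 4.8 1.8 4.5
  endloop
 endfacet
 facet normal -0.162 0.956 -0.244
  outer loop
   vertex 2.5 4.9 3.0
   vertex 3.3 4.5 0.9
   vertex 0.1 4.8 4.2
  endloop
 endfacet
 facet normal 0.752 0.638 0.165
  outer loop
   vertex 2.5 4.9 3.0
   vertex 4.8 1.8 4.5
   vertex 3.3 4.5 0.9
  endloop
 endfacet
 facet normal -0.404 0.212 -0.890
  outer loop
   vertex 1.4 3.4 1.5
   vertex 3.3 4.5 0.9
   vertex 1.9 1.0 0.7
  endloop
 endfacet
 facet normal -0.645 0.117 -0.755
  outer loop
   vertex 1.4 3.4 1.5
   vertex 1.9 1.0 0.7
   vertex 0.2 2.6 2.4
  endloop
 endfacet
 facet normal -0.538 0.614 -0.577
  outer loop
   vertex 1.4 3.4 1.5
   vertex 0.1 4.8 4.2
   vertex 3.3 4.5 0.9
  endloop
 endfacet
 facet normal -0.707 0.428 -0.563
  outer loop
   vertex 1.4 3.4 1.5
   vertex 0.2 2.6 2.4
   vertex 0.1 4.8 4.2
  endloop
 endfacet
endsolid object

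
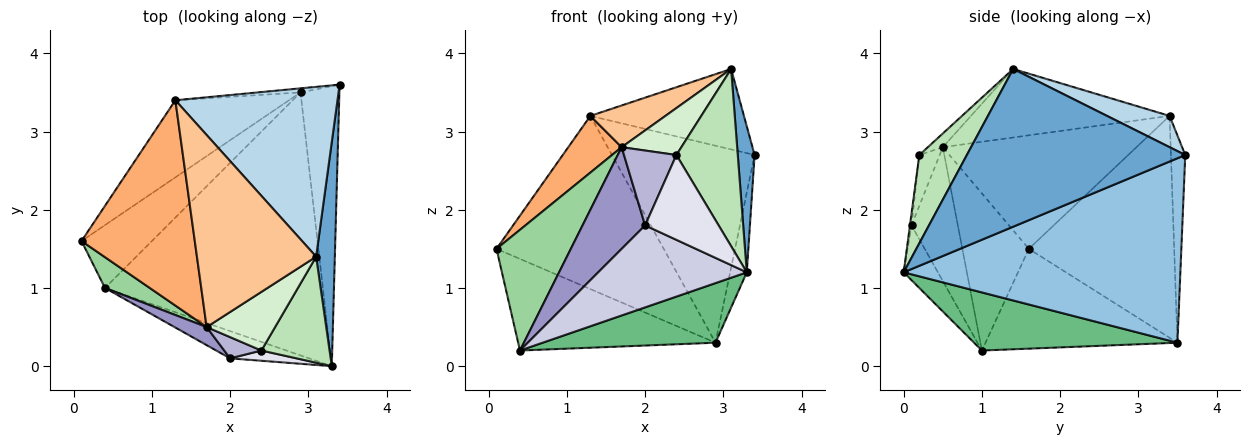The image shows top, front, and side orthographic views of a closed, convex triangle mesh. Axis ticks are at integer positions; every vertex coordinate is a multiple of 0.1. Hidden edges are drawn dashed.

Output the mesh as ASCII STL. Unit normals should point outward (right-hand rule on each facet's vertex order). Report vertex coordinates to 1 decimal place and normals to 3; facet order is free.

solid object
 facet normal 0.990 -0.076 0.117
  outer loop
   vertex 3.1 1.4 3.8
   vertex 3.3 0.0 1.2
   vertex 3.4 3.6 2.7
  endloop
 endfacet
 facet normal 0.977 0.059 -0.206
  outer loop
   vertex 2.9 3.5 0.3
   vertex 3.4 3.6 2.7
   vertex 3.3 0.0 1.2
  endloop
 endfacet
 facet normal 0.172 0.422 0.890
  outer loop
   vertex 1.3 3.4 3.2
   vertex 3.1 1.4 3.8
   vertex 3.4 3.6 2.7
  endloop
 endfacet
 facet normal -0.622 0.715 -0.318
  outer loop
   vertex 1.3 3.4 3.2
   vertex 2.9 3.5 0.3
   vertex 0.1 1.6 1.5
  endloop
 endfacet
 facet normal -0.100 0.995 -0.021
  outer loop
   vertex 1.3 3.4 3.2
   vertex 3.4 3.6 2.7
   vertex 2.9 3.5 0.3
  endloop
 endfacet
 facet normal -0.695 -0.191 0.693
  outer loop
   vertex 1.7 0.5 2.8
   vertex 1.3 3.4 3.2
   vertex 0.1 1.6 1.5
  endloop
 endfacet
 facet normal -0.490 -0.185 0.852
  outer loop
   vertex 1.7 0.5 2.8
   vertex 3.1 1.4 3.8
   vertex 1.3 3.4 3.2
  endloop
 endfacet
 facet normal -0.626 0.643 -0.441
  outer loop
   vertex 0.4 1.0 0.2
   vertex 0.1 1.6 1.5
   vertex 2.9 3.5 0.3
  endloop
 endfacet
 facet normal 0.252 -0.214 -0.944
  outer loop
   vertex 0.4 1.0 0.2
   vertex 2.9 3.5 0.3
   vertex 3.3 0.0 1.2
  endloop
 endfacet
 facet normal -0.655 -0.732 0.187
  outer loop
   vertex 0.4 1.0 0.2
   vertex 1.7 0.5 2.8
   vertex 0.1 1.6 1.5
  endloop
 endfacet
 facet normal 0.554 -0.715 0.427
  outer loop
   vertex 2.4 0.2 2.7
   vertex 3.3 0.0 1.2
   vertex 3.1 1.4 3.8
  endloop
 endfacet
 facet normal -0.154 -0.617 0.772
  outer loop
   vertex 2.4 0.2 2.7
   vertex 3.1 1.4 3.8
   vertex 1.7 0.5 2.8
  endloop
 endfacet
 facet normal -0.589 -0.796 0.142
  outer loop
   vertex 2.0 0.1 1.8
   vertex 1.7 0.5 2.8
   vertex 0.4 1.0 0.2
  endloop
 endfacet
 facet normal -0.350 -0.901 0.256
  outer loop
   vertex 2.0 0.1 1.8
   vertex 2.4 0.2 2.7
   vertex 1.7 0.5 2.8
  endloop
 endfacet
 facet normal -0.213 -0.927 -0.308
  outer loop
   vertex 2.0 0.1 1.8
   vertex 0.4 1.0 0.2
   vertex 3.3 0.0 1.2
  endloop
 endfacet
 facet normal -0.021 -0.993 0.120
  outer loop
   vertex 2.0 0.1 1.8
   vertex 3.3 0.0 1.2
   vertex 2.4 0.2 2.7
  endloop
 endfacet
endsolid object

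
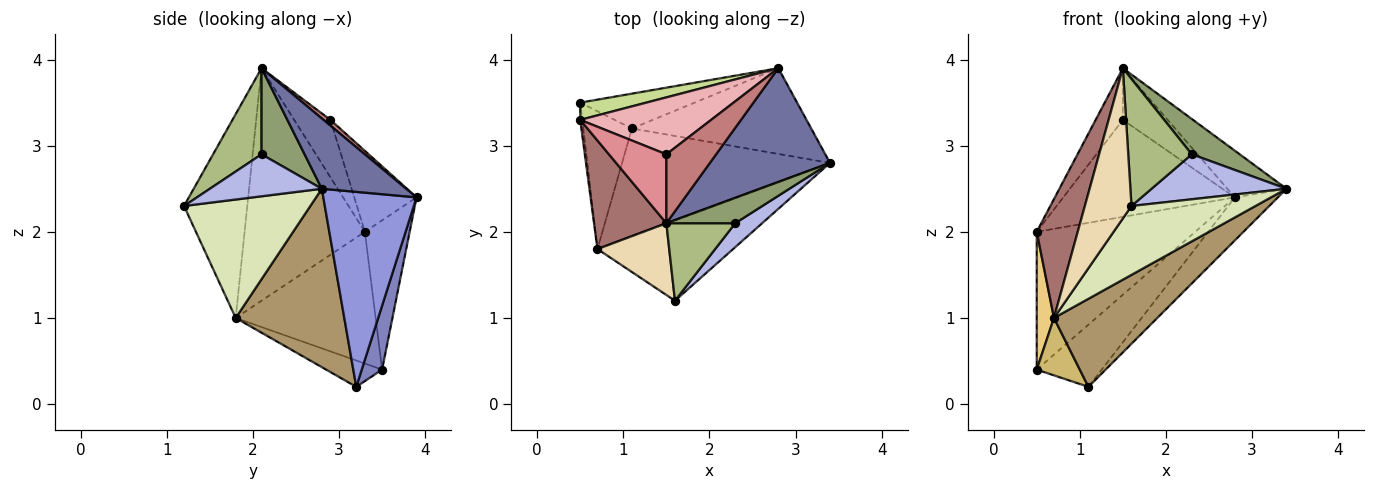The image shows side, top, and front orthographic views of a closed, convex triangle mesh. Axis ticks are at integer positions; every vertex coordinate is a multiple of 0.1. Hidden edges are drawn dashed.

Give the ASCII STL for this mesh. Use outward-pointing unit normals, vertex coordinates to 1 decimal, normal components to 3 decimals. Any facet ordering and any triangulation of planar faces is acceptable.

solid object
 facet normal 0.476 0.334 0.813
  outer loop
   vertex 2.8 3.9 2.4
   vertex 1.5 2.1 3.9
   vertex 3.4 2.8 2.5
  endloop
 endfacet
 facet normal 0.264 0.842 -0.471
  outer loop
   vertex 1.1 3.2 0.2
   vertex 0.5 3.5 0.4
   vertex 2.8 3.9 2.4
  endloop
 endfacet
 facet normal 0.697 0.322 -0.641
  outer loop
   vertex 1.1 3.2 0.2
   vertex 2.8 3.9 2.4
   vertex 3.4 2.8 2.5
  endloop
 endfacet
 facet normal 0.591 -0.712 0.379
  outer loop
   vertex 2.3 2.1 2.9
   vertex 1.6 1.2 2.3
   vertex 3.4 2.8 2.5
  endloop
 endfacet
 facet normal 0.589 -0.656 0.471
  outer loop
   vertex 2.3 2.1 2.9
   vertex 3.4 2.8 2.5
   vertex 1.5 2.1 3.9
  endloop
 endfacet
 facet normal 0.546 -0.715 0.436
  outer loop
   vertex 2.3 2.1 2.9
   vertex 1.5 2.1 3.9
   vertex 1.6 1.2 2.3
  endloop
 endfacet
 facet normal -0.270 0.955 0.119
  outer loop
   vertex 0.5 3.3 2.0
   vertex 2.8 3.9 2.4
   vertex 0.5 3.5 0.4
  endloop
 endfacet
 facet normal 0.552 -0.542 -0.633
  outer loop
   vertex 0.7 1.8 1.0
   vertex 3.4 2.8 2.5
   vertex 1.6 1.2 2.3
  endloop
 endfacet
 facet normal 0.553 -0.527 -0.645
  outer loop
   vertex 0.7 1.8 1.0
   vertex 1.1 3.2 0.2
   vertex 3.4 2.8 2.5
  endloop
 endfacet
 facet normal -0.447 -0.344 -0.826
  outer loop
   vertex 0.7 1.8 1.0
   vertex 0.5 3.5 0.4
   vertex 1.1 3.2 0.2
  endloop
 endfacet
 facet normal -0.992 -0.122 -0.015
  outer loop
   vertex 0.7 1.8 1.0
   vertex 0.5 3.3 2.0
   vertex 0.5 3.5 0.4
  endloop
 endfacet
 facet normal -0.774 -0.571 0.273
  outer loop
   vertex 0.7 1.8 1.0
   vertex 1.6 1.2 2.3
   vertex 1.5 2.1 3.9
  endloop
 endfacet
 facet normal -0.908 -0.309 0.282
  outer loop
   vertex 0.7 1.8 1.0
   vertex 1.5 2.1 3.9
   vertex 0.5 3.3 2.0
  endloop
 endfacet
 facet normal 0.092 0.597 0.797
  outer loop
   vertex 1.5 2.9 3.3
   vertex 1.5 2.1 3.9
   vertex 2.8 3.9 2.4
  endloop
 endfacet
 facet normal -0.625 0.469 0.625
  outer loop
   vertex 1.5 2.9 3.3
   vertex 0.5 3.3 2.0
   vertex 1.5 2.1 3.9
  endloop
 endfacet
 facet normal -0.299 0.823 0.483
  outer loop
   vertex 1.5 2.9 3.3
   vertex 2.8 3.9 2.4
   vertex 0.5 3.3 2.0
  endloop
 endfacet
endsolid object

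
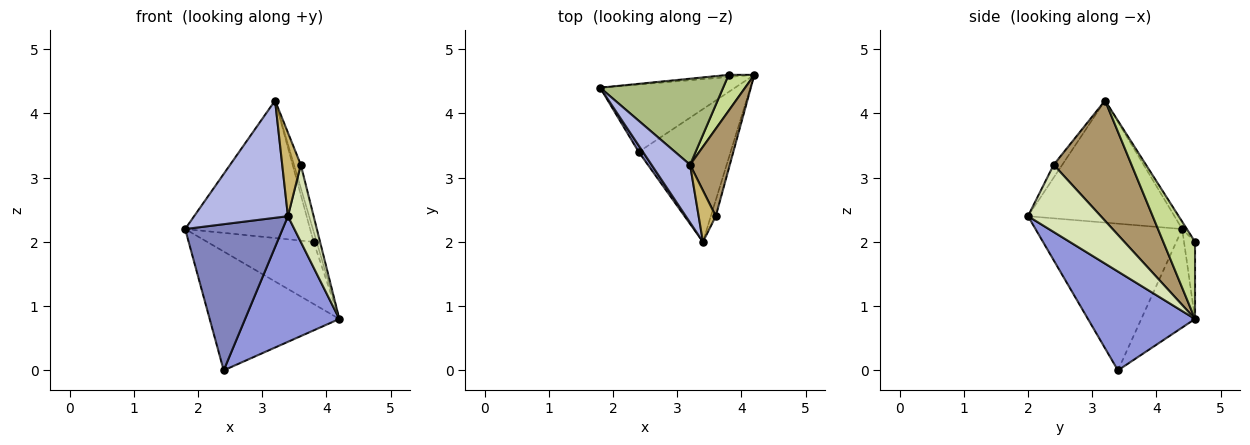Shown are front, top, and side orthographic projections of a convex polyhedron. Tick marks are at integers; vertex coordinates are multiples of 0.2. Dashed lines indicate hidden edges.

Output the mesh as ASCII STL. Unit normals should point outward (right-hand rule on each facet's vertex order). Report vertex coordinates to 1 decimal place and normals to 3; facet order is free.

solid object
 facet normal -0.339 0.818 -0.464
  outer loop
   vertex 2.4 3.4 0.0
   vertex 1.8 4.4 2.2
   vertex 4.2 4.6 0.8
  endloop
 endfacet
 facet normal -0.833 -0.553 0.024
  outer loop
   vertex 2.4 3.4 0.0
   vertex 3.4 2.0 2.4
   vertex 1.8 4.4 2.2
  endloop
 endfacet
 facet normal 0.616 -0.542 -0.572
  outer loop
   vertex 2.4 3.4 0.0
   vertex 4.2 4.6 0.8
   vertex 3.4 2.0 2.4
  endloop
 endfacet
 facet normal -0.814 -0.521 0.257
  outer loop
   vertex 3.2 3.2 4.2
   vertex 1.8 4.4 2.2
   vertex 3.4 2.0 2.4
  endloop
 endfacet
 facet normal -0.103 0.994 -0.034
  outer loop
   vertex 3.8 4.6 2.0
   vertex 4.2 4.6 0.8
   vertex 1.8 4.4 2.2
  endloop
 endfacet
 facet normal -0.032 0.847 0.530
  outer loop
   vertex 3.8 4.6 2.0
   vertex 1.8 4.4 2.2
   vertex 3.2 3.2 4.2
  endloop
 endfacet
 facet normal 0.945 0.090 0.315
  outer loop
   vertex 3.8 4.6 2.0
   vertex 3.2 3.2 4.2
   vertex 4.2 4.6 0.8
  endloop
 endfacet
 facet normal 0.941 -0.332 -0.069
  outer loop
   vertex 3.6 2.4 3.2
   vertex 3.4 2.0 2.4
   vertex 4.2 4.6 0.8
  endloop
 endfacet
 facet normal 0.946 0.083 0.312
  outer loop
   vertex 3.6 2.4 3.2
   vertex 4.2 4.6 0.8
   vertex 3.2 3.2 4.2
  endloop
 endfacet
 facet normal -0.366 -0.793 0.488
  outer loop
   vertex 3.6 2.4 3.2
   vertex 3.2 3.2 4.2
   vertex 3.4 2.0 2.4
  endloop
 endfacet
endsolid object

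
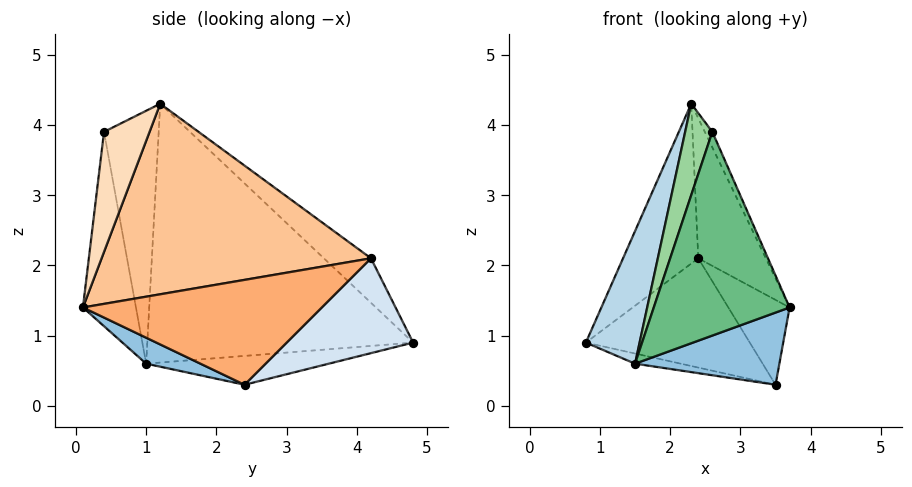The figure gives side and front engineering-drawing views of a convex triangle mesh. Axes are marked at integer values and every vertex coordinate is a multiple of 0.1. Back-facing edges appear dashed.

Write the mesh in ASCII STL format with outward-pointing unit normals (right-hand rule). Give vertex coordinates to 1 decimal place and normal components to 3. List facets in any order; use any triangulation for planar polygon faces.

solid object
 facet normal -0.179 0.045 -0.983
  outer loop
   vertex 1.5 1.0 0.6
   vertex 0.8 4.8 0.9
   vertex 3.5 2.4 0.3
  endloop
 endfacet
 facet normal 0.156 -0.415 -0.896
  outer loop
   vertex 1.5 1.0 0.6
   vertex 3.5 2.4 0.3
   vertex 3.7 0.1 1.4
  endloop
 endfacet
 facet normal -0.957 -0.193 0.217
  outer loop
   vertex 1.5 1.0 0.6
   vertex 2.3 1.2 4.3
   vertex 0.8 4.8 0.9
  endloop
 endfacet
 facet normal 0.563 0.730 -0.386
  outer loop
   vertex 2.4 4.2 2.1
   vertex 3.5 2.4 0.3
   vertex 0.8 4.8 0.9
  endloop
 endfacet
 facet normal -0.352 0.561 0.749
  outer loop
   vertex 2.4 4.2 2.1
   vertex 0.8 4.8 0.9
   vertex 2.3 1.2 4.3
  endloop
 endfacet
 facet normal 0.916 0.235 0.325
  outer loop
   vertex 2.4 4.2 2.1
   vertex 3.7 0.1 1.4
   vertex 3.5 2.4 0.3
  endloop
 endfacet
 facet normal 0.908 0.228 0.352
  outer loop
   vertex 2.4 4.2 2.1
   vertex 2.3 1.2 4.3
   vertex 3.7 0.1 1.4
  endloop
 endfacet
 facet normal 0.911 0.150 0.383
  outer loop
   vertex 2.6 0.4 3.9
   vertex 3.7 0.1 1.4
   vertex 2.3 1.2 4.3
  endloop
 endfacet
 facet normal -0.363 -0.930 -0.048
  outer loop
   vertex 2.6 0.4 3.9
   vertex 1.5 1.0 0.6
   vertex 3.7 0.1 1.4
  endloop
 endfacet
 facet normal -0.875 -0.435 0.213
  outer loop
   vertex 2.6 0.4 3.9
   vertex 2.3 1.2 4.3
   vertex 1.5 1.0 0.6
  endloop
 endfacet
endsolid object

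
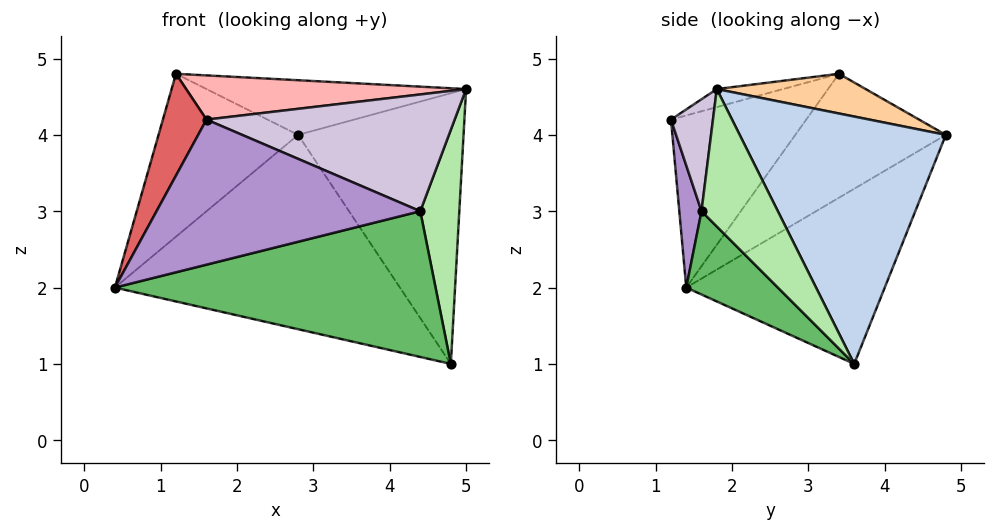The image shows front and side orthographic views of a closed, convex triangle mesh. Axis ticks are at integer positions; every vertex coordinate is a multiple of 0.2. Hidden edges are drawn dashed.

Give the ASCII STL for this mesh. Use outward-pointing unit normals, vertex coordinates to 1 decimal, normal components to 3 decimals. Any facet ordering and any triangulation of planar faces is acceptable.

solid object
 facet normal -0.466 0.669 -0.579
  outer loop
   vertex 4.8 3.6 1.0
   vertex 0.4 1.4 2.0
   vertex 2.8 4.8 4.0
  endloop
 endfacet
 facet normal 0.753 0.604 0.260
  outer loop
   vertex 4.8 3.6 1.0
   vertex 2.8 4.8 4.0
   vertex 5.0 1.8 4.6
  endloop
 endfacet
 facet normal -0.707 0.655 -0.266
  outer loop
   vertex 1.2 3.4 4.8
   vertex 2.8 4.8 4.0
   vertex 0.4 1.4 2.0
  endloop
 endfacet
 facet normal 0.184 0.321 0.929
  outer loop
   vertex 1.2 3.4 4.8
   vertex 5.0 1.8 4.6
   vertex 2.8 4.8 4.0
  endloop
 endfacet
 facet normal 0.204 -0.712 -0.672
  outer loop
   vertex 4.4 1.6 3.0
   vertex 0.4 1.4 2.0
   vertex 4.8 3.6 1.0
  endloop
 endfacet
 facet normal 0.858 -0.439 -0.267
  outer loop
   vertex 4.4 1.6 3.0
   vertex 4.8 3.6 1.0
   vertex 5.0 1.8 4.6
  endloop
 endfacet
 facet normal -0.854 -0.276 0.441
  outer loop
   vertex 1.6 1.2 4.2
   vertex 1.2 3.4 4.8
   vertex 0.4 1.4 2.0
  endloop
 endfacet
 facet normal -0.065 -0.273 0.960
  outer loop
   vertex 1.6 1.2 4.2
   vertex 5.0 1.8 4.6
   vertex 1.2 3.4 4.8
  endloop
 endfacet
 facet normal 0.083 -0.987 -0.135
  outer loop
   vertex 1.6 1.2 4.2
   vertex 0.4 1.4 2.0
   vertex 4.4 1.6 3.0
  endloop
 endfacet
 facet normal 0.167 -0.984 0.061
  outer loop
   vertex 1.6 1.2 4.2
   vertex 4.4 1.6 3.0
   vertex 5.0 1.8 4.6
  endloop
 endfacet
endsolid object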